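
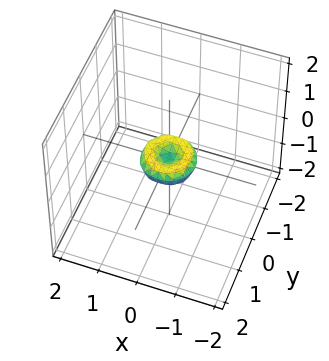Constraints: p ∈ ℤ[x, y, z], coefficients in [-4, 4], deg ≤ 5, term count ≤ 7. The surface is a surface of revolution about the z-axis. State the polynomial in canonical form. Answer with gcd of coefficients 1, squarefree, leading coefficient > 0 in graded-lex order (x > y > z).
1. The degree is 4 — a generic line meets the surface in up to 4 points.
2. Symmetries: the z-axis is an axis of rotation, so x and y enter only as x² + y².
3. Against the integer gridlines: it crosses the z-axis at the gridline z = 0; a circular section at z = 0 has radius between 0 and 1; it meets the y-axis at y = 0 (among the integer gridlines).
4. Putting this together gives p.

2*x^4 + 4*x^2*y^2 + 2*y^4 - x^2 - y^2 + 2*z^2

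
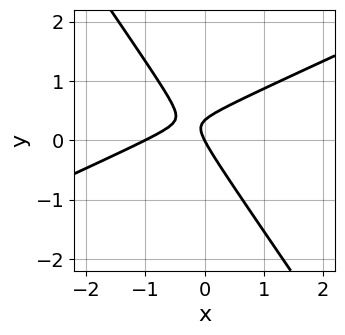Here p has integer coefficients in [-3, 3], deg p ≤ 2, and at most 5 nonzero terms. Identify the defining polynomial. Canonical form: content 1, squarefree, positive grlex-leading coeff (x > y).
2*x^2 - 3*x*y - 3*y^2 + 2*x + y

1. The degree is 2 — no degree-1 curve has this shape.
2. Against the integer gridlines: among the integer gridlines, it crosses the x-axis at x ∈ {-1, 0}; one y-axis crossing is at y = 0.
3. The integer polynomial consistent with all of this is the stated p.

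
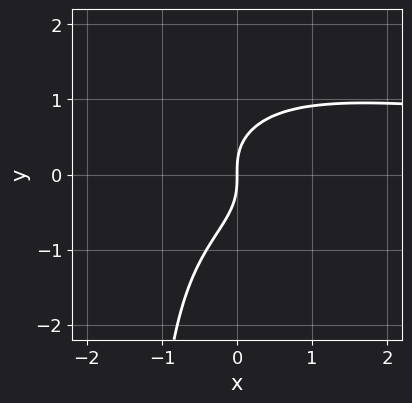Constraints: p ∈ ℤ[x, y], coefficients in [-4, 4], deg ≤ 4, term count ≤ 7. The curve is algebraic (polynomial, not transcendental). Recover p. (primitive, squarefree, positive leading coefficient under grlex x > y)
First, degree: a generic line meets the curve in up to 4 points, so deg p = 4.
Then, checking where it meets the axes: it meets the x-axis at x = 0 (among the integer gridlines); it meets the y-axis at y = 0 (among the integer gridlines).
Finally, solving for integer coefficients yields p as stated.

x^2*y^2 + 2*x*y^3 - 2*x*y^2 + 3*y^3 - 3*x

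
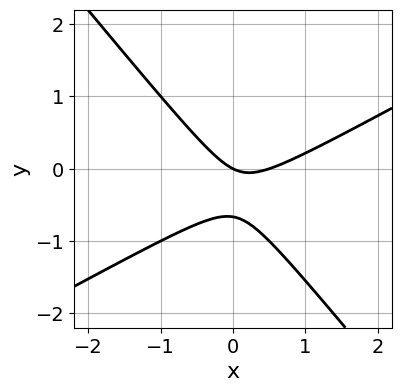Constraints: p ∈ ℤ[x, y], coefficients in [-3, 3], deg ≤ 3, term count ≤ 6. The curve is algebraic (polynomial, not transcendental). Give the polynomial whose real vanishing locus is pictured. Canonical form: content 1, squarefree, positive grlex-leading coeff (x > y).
Degree: the shape is more complex than any degree-1 curve, so deg p = 2.
From the visible intercepts: it crosses the x-axis at the gridline x = 0; it crosses the y-axis at the gridline y = 0.
Matching integer coefficients to the picture gives p.

2*x^2 - 2*x*y - 3*y^2 - x - 2*y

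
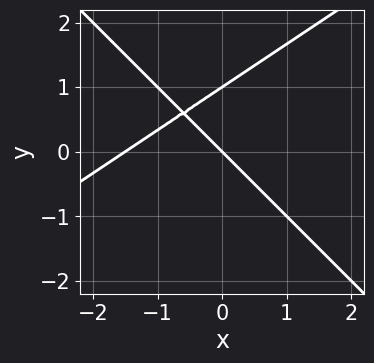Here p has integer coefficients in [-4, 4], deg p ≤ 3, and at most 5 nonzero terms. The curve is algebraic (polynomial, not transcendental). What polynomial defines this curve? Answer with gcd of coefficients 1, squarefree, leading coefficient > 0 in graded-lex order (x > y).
First, deg p = 2.
Then, reading off the gridlines: it meets the x-axis at x = 0 (among the integer gridlines); among the integer gridlines, it crosses the y-axis at y ∈ {0, 1}.
Finally, these observations pin down the coefficients.

2*x^2 - x*y - 3*y^2 + 3*x + 3*y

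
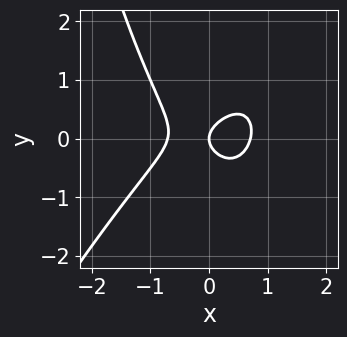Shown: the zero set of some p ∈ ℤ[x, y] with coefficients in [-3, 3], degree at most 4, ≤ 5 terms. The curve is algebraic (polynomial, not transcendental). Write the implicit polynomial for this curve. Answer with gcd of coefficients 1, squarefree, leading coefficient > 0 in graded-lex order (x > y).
2*x^3 - x^2*y + 2*y^2 - x

(a) The degree is 3 — a generic line meets the curve in up to 3 points.
(b) Observable constraints: it meets the y-axis at y = 0 (among the integer gridlines); it crosses the x-axis at the gridline x = 0.
(c) Putting this together gives p.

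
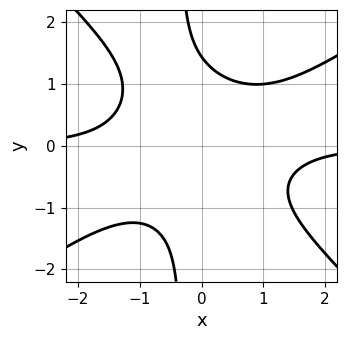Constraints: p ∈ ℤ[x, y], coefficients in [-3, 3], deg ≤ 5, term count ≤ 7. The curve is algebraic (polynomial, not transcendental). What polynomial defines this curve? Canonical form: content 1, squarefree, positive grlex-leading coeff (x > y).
2*x^3*y - x^2*y^2 - 3*x*y^3 - y^3 + 3

(a) deg p = 4. A generic line meets the curve in up to 4 points.
(b) Reading off the gridlines: it misses every integer gridline on the x-axis.
(c) These observations pin down the coefficients.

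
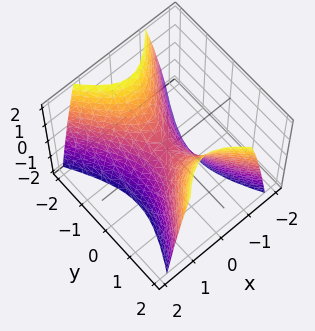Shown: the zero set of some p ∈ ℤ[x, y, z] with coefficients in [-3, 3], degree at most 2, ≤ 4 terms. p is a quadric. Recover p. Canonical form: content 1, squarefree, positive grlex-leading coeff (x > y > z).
2*x^2 - y^2 + z

1. The degree is 2 — a saddle surface; a quadric.
2. Symmetries: the y ↦ −y reflection is a symmetry, so y appears only in even powers; the x ↦ −x reflection is a symmetry, so x appears only in even powers.
3. Checking where it meets the axes: one y-axis crossing is at y = 0; one z-axis crossing is at z = 0.
4. Assembling these constraints gives the stated polynomial.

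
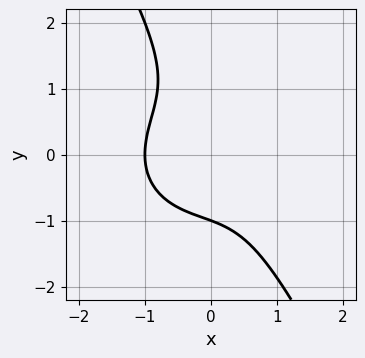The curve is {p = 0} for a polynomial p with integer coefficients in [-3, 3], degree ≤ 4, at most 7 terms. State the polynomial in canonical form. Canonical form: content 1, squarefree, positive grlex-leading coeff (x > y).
3*x^3 + 3*x*y^2 + 2*y^3 - y^2 + 3

deg p = 3.
Reading off the gridlines: one x-axis crossing is at x = -1; it meets the y-axis at y = -1 (among the integer gridlines).
The integer polynomial consistent with all of this is the stated p.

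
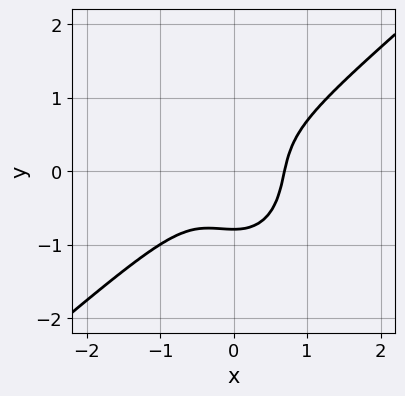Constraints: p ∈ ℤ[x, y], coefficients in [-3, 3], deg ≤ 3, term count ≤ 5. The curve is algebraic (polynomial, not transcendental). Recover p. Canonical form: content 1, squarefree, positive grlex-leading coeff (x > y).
3*x^3 - 2*x^2*y - 2*y^3 - 1

First, deg p = 3.
Finally, putting this together gives p.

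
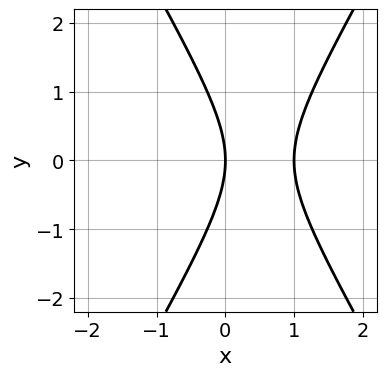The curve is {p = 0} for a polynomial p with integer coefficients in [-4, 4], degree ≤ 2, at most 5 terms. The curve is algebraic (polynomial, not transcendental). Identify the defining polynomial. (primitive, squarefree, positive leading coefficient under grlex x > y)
3*x^2 - y^2 - 3*x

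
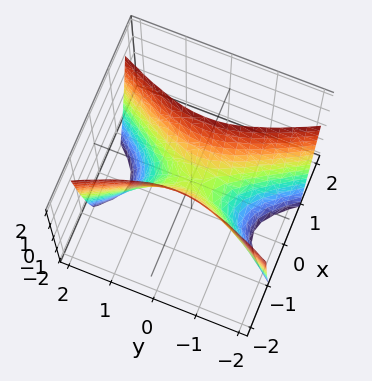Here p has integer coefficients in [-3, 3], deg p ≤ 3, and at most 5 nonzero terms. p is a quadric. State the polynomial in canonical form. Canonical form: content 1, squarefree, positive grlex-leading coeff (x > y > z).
The degree is 2 — a saddle surface; a quadric.
Symmetries: the y ↦ −y reflection is a symmetry, so y appears only in even powers; it's symmetric under x → −x, forcing even powers of x.
From the visible intercepts: one y-axis crossing is at y = 0; it crosses the x-axis at the gridline x = 0.
The integer polynomial consistent with all of this is the stated p.

3*x^2 - y^2 - z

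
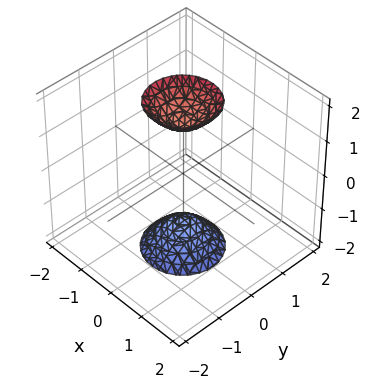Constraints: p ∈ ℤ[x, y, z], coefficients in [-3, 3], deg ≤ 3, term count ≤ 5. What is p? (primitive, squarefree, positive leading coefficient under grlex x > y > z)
3*x^2 + 3*y^2 - z^2 + 2

First, I count 2 distinct pieces. Treating them together as one polynomial.
Then, deg p = 2. Two sheets facing apart; a quadric.
Next, by symmetry, the surface is invariant under rotation about z: p = q(x² + y², z); the z ↦ −z reflection is a symmetry, so z appears only in even powers.
Then, against the integer gridlines: a circular section at z = -2 has radius between 0 and 1; the surface avoids every integer x-axis point in the box; no y-intercept at any integer in the box.
Finally, assembling these constraints gives the stated polynomial.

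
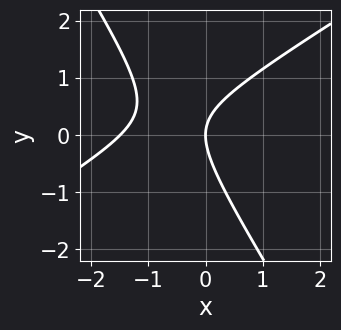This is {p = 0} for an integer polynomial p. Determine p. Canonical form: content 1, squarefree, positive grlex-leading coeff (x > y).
2*x^2 - 2*x*y - 2*y^2 + 3*x

First, degree: the shape is more complex than any degree-1 curve, so deg p = 2.
Next, checking where it meets the axes: it crosses the y-axis at the gridline y = 0; one x-axis crossing is at x = 0.
Finally, solving for integer coefficients yields p as stated.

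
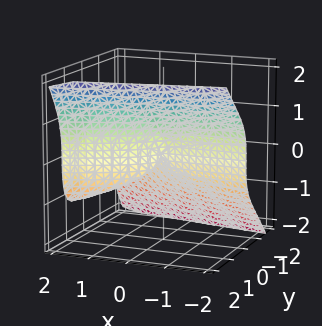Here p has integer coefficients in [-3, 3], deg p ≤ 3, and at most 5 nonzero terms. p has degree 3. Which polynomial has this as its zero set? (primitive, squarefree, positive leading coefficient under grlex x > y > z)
First, degree: the shape is more complex than any degree-2 surface, so deg p = 3.
Then, from the visible intercepts: every point of the x-axis in the box is on the surface; it meets the z-axis at z = 0 (among the integer gridlines); one y-axis crossing is at y = 0.
Finally, the integer polynomial consistent with all of this is the stated p.

3*y^3 - 2*z^3 - 3*x*y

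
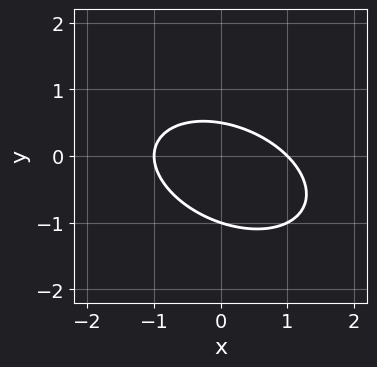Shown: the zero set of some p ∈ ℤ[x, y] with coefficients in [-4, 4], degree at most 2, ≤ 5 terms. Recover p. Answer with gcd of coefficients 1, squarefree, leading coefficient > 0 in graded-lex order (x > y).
First, the degree is 2 — a generic line meets the curve in up to 2 points.
Then, checking where it meets the axes: the x-axis gridline crossings are at x ∈ {-1, 1}; one y-axis crossing is at y = -1.
Finally, assembling these constraints gives the stated polynomial.

x^2 + x*y + 2*y^2 + y - 1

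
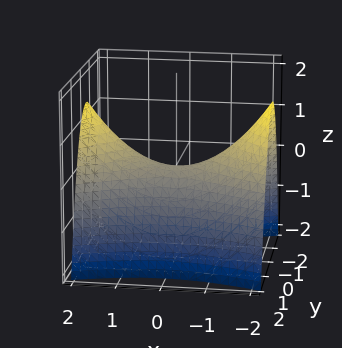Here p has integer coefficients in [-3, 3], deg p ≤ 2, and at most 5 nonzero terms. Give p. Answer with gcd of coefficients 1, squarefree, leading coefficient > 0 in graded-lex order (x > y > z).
deg p = 2.
Symmetries: mirror symmetry y ↦ −y ⇒ only even powers of y; mirror symmetry x ↦ −x ⇒ only even powers of x.
Checking where it meets the axes: it meets the x-axis at x = 0 (among the integer gridlines); one z-axis crossing is at z = 0; it crosses the y-axis at the gridline y = 0.
Together with the visible shape, these determine p as stated.

x^2 - 3*y^2 - 3*z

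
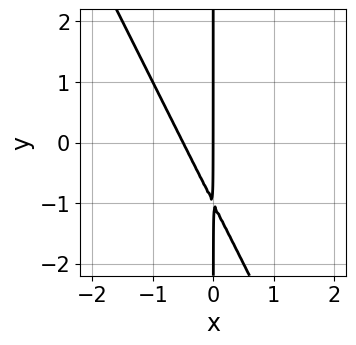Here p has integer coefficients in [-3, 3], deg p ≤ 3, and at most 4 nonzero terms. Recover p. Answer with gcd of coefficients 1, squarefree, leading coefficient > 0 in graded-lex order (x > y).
First, degree: a generic line meets the curve in up to 2 points, so deg p = 2.
Then, from the visible intercepts: one x-axis crossing is at x = 0; every point of the y-axis in the box is on the curve.
Finally, matching integer coefficients to the picture gives p.

2*x^2 + x*y + x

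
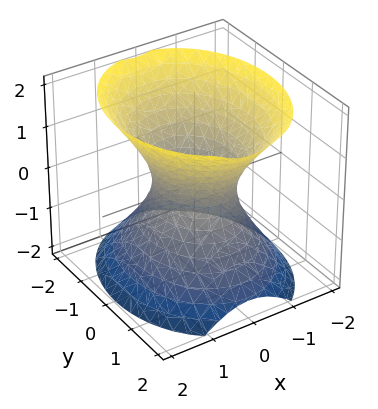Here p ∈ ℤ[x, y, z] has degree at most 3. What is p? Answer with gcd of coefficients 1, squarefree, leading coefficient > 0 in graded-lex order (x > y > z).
3*x^2 + 2*y^2 - 2*z^2 - 2

First, degree: one connected sheet with a waist; a quadric, so deg p = 2.
Then, symmetries: mirror symmetry z ↦ −z ⇒ only even powers of z; the y ↦ −y reflection is a symmetry, so y appears only in even powers; mirror symmetry x ↦ −x ⇒ only even powers of x.
Next, checking where it meets the axes: no z-intercept at any integer in the box; among the integer gridlines, it crosses the y-axis at y ∈ {-1, 1}.
Finally, putting this together gives p.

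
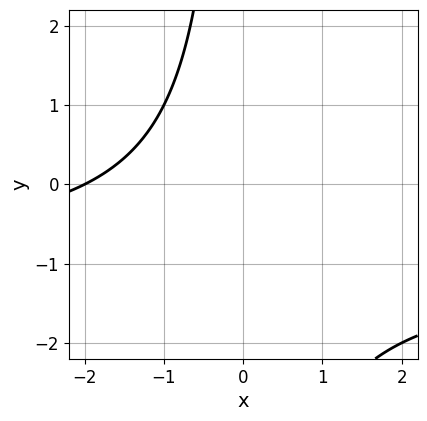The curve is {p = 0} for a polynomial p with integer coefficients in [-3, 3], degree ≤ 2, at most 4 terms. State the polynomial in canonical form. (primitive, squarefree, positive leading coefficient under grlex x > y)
x*y + x + 2

1. The degree is 2 — a generic line meets the curve in up to 2 points.
2. From the visible intercepts: it meets the x-axis at x = -2 (among the integer gridlines); the curve avoids every integer y-axis point in the box.
3. These observations pin down the coefficients.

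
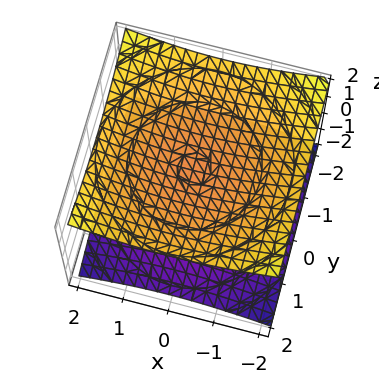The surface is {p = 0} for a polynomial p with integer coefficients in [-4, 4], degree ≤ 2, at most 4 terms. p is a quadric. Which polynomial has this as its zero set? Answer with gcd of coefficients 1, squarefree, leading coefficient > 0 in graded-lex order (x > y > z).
First, I count 2 distinct pieces. They look like related sheets of one shape, so recover p as a whole.
Then, deg p = 2. Two sheets facing apart; a quadric.
Then, symmetries: the z-axis is an axis of rotation, so x and y enter only as x² + y²; mirror symmetry z ↦ −z ⇒ only even powers of z.
Then, from the axis intercepts and sections: no x-intercept at any integer in the box; the surface avoids every integer y-axis point in the box; among the integer gridlines, it crosses the z-axis at z ∈ {-1, 1}.
Finally, the integer polynomial consistent with all of this is the stated p.

x^2 + y^2 - 3*z^2 + 3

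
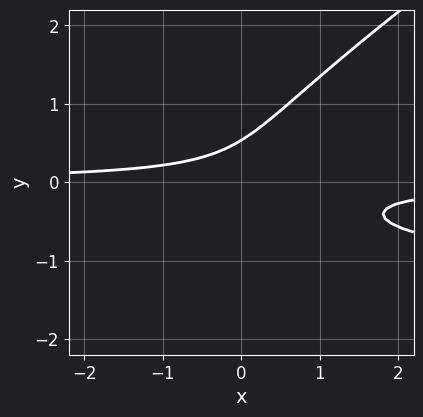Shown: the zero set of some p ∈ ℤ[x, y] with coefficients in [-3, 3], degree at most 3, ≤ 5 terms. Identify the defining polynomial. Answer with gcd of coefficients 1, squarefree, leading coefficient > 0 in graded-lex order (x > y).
2*x*y^2 - 3*y^3 + 3*x*y - y + 1

First, degree: the shape is more complex than any degree-2 curve, so deg p = 3.
Then, observable constraints: the curve avoids every integer x-axis point in the box.
Finally, together with the visible shape, these determine p as stated.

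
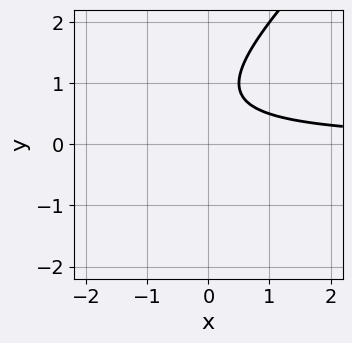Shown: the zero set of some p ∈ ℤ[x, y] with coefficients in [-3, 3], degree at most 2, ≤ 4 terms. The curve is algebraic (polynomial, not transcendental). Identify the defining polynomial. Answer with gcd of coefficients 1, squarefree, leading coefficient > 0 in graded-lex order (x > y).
2*x*y - 2*y^2 + 3*y - 2

The degree is 2 — the shape is more complex than any degree-1 curve.
Checking where it meets the axes: it misses every integer gridline on the y-axis; the curve avoids every integer x-axis point in the box.
These observations pin down the coefficients.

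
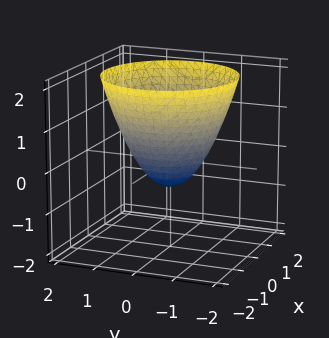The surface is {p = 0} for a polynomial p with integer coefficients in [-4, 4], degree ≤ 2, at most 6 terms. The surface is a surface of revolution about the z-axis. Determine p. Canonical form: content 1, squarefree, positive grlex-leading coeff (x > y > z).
First, the degree is 2 — a generic line meets the surface in up to 2 points.
Next, by symmetry, the surface is invariant under rotation about z: p = q(x² + y², z).
Then, reading off the gridlines: a circular section at z = 2 has radius between 1 and 2.
Finally, putting this together gives p.

3*x^2 + 3*y^2 - 3*z - 2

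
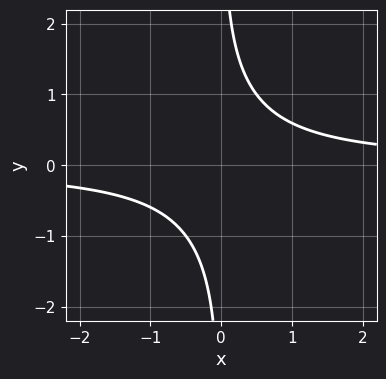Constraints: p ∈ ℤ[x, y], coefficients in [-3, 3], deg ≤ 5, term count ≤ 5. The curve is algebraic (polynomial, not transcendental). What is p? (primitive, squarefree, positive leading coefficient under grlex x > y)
x*y^3 + 3*x*y - 2

(a) Degree: a generic line meets the curve in up to 4 points, so deg p = 4.
(b) Checking where it meets the axes: it misses every integer gridline on the y-axis; it misses every integer gridline on the x-axis.
(c) These observations pin down the coefficients.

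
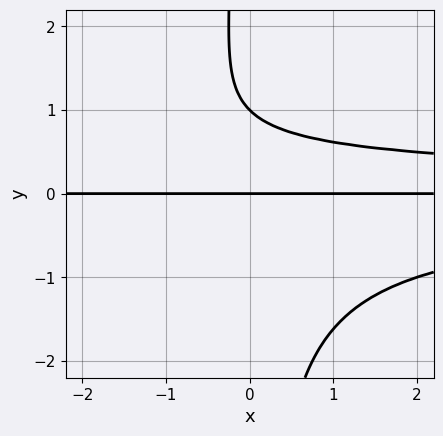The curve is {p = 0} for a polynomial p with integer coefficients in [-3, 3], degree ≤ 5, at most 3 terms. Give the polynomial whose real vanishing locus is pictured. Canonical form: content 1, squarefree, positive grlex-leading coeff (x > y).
x*y^3 + y^2 - y

First, the degree is 4 — a generic line meets the curve in up to 4 points.
Then, reading off the gridlines: the y-axis gridline crossings are at y ∈ {0, 1}; the visible x-axis segment lies entirely on the curve.
Finally, together with the visible shape, these determine p as stated.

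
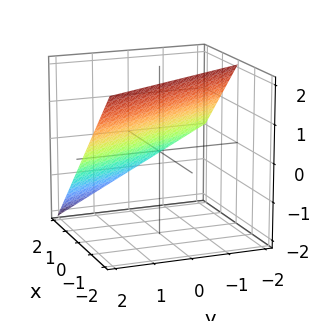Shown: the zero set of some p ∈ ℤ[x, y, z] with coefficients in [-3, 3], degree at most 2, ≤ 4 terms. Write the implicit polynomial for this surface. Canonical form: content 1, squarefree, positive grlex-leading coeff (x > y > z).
1. deg p = 1. The surface is flat (a plane).
2. Observable constraints: one x-axis crossing is at x = 1; one y-axis crossing is at y = 2; it crosses the z-axis at the gridline z = 1.
3. Solving for integer coefficients yields p as stated.

2*x + y + 2*z - 2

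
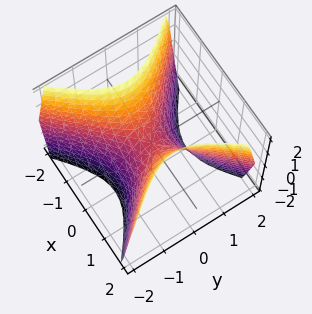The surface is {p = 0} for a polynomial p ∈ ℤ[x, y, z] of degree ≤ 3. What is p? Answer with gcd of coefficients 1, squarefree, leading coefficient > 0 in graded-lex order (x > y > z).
First, deg p = 2. A hyperbolic paraboloid; a quadric.
Then, symmetries: mirror symmetry x ↦ −x ⇒ only even powers of x; it's symmetric under y → −y, forcing even powers of y.
Next, from the visible intercepts: one x-axis crossing is at x = 0; one y-axis crossing is at y = 0; one z-axis crossing is at z = 0.
Finally, these observations pin down the coefficients.

3*x^2 - 3*y^2 - 2*z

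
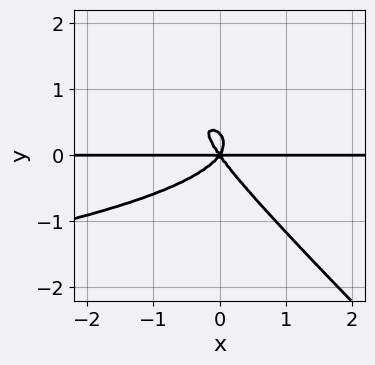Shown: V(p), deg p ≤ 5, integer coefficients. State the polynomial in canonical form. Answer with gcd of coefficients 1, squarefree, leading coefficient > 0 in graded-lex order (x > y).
(a) deg p = 4. No degree-3 curve has this shape.
(b) Against the integer gridlines: it meets the y-axis at y = 0 (among the integer gridlines); the visible x-axis segment lies entirely on the curve.
(c) Putting this together gives p.

3*x*y^3 + 3*y^4 + 2*x^2*y - y^3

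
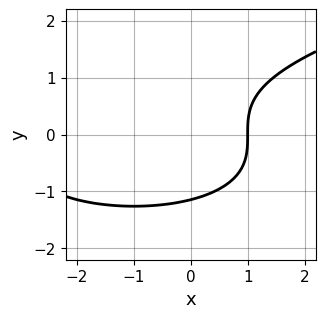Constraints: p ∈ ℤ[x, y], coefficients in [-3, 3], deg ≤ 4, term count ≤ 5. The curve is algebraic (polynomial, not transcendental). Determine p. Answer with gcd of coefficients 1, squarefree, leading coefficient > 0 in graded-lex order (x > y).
2*y^3 - x^2 - 2*x + 3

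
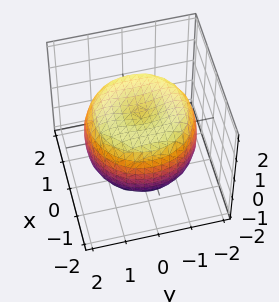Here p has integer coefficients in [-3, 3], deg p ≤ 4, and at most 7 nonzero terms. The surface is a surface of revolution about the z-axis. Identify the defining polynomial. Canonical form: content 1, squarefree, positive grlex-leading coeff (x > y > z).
x^4 + 2*x^2*y^2 + y^4 - 2*x^2 - 2*y^2 + 2*z^2 - 2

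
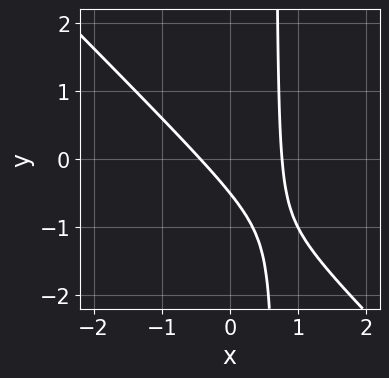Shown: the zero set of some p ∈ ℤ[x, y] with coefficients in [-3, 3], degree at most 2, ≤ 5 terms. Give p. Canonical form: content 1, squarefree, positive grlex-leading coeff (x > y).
3*x^2 + 3*x*y - x - 2*y - 1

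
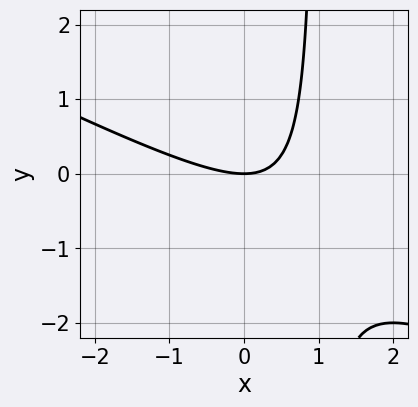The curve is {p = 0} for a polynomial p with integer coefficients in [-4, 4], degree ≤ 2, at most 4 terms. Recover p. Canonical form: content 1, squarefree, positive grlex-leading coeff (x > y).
x^2 + 2*x*y - 2*y

First, degree: the shape is more complex than any degree-1 curve, so deg p = 2.
Then, observable constraints: it meets the x-axis at x = 0 (among the integer gridlines); one y-axis crossing is at y = 0.
Finally, solving for integer coefficients yields p as stated.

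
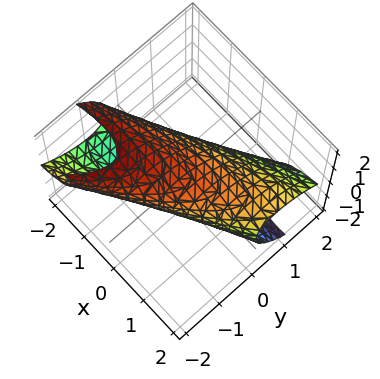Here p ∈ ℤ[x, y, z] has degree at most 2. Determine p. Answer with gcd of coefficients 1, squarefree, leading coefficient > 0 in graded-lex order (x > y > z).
deg p = 2.
Checking where it meets the axes: among the integer gridlines, it crosses the y-axis at y ∈ {-1, 1}.
Together with the visible shape, these determine p as stated.

x^2 - 3*x*y + 3*y^2 + 3*y*z + 2*z^2 - 3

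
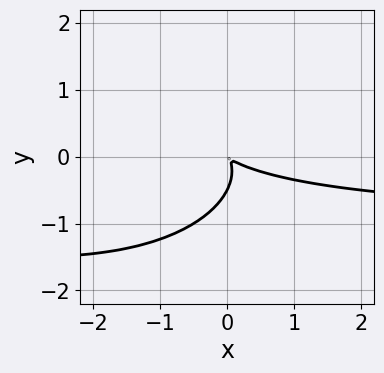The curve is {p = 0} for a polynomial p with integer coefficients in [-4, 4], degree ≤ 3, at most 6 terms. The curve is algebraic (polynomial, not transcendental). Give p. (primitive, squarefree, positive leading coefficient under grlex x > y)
deg p = 3. A generic line meets the curve in up to 3 points.
Solving for integer coefficients yields p as stated.

x^2*y + 2*y^3 + x^2 + 2*x*y + y^2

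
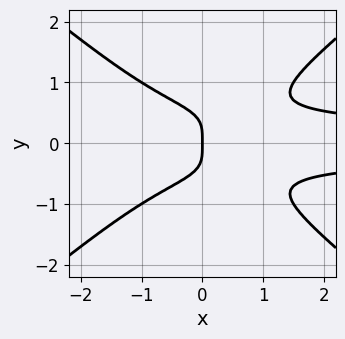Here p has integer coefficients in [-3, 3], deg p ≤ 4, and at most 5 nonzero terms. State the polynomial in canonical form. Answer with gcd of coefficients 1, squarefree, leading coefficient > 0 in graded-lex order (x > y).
2*x^2*y^2 - 3*y^4 - x

The degree is 4 — the shape is more complex than any degree-3 curve.
Symmetries: mirror symmetry y ↦ −y ⇒ only even powers of y.
From the visible intercepts: it meets the y-axis at y = 0 (among the integer gridlines); one x-axis crossing is at x = 0.
Together with the visible shape, these determine p as stated.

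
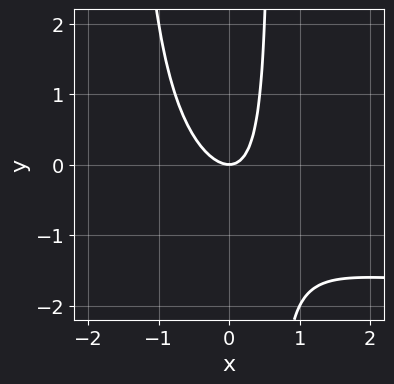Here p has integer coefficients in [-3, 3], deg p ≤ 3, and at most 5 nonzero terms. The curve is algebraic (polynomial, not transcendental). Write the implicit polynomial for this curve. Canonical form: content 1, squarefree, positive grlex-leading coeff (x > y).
x^2*y + 2*x^2 + x*y - y

First, degree: no degree-2 curve has this shape, so deg p = 3.
Then, from the visible intercepts: it crosses the y-axis at the gridline y = 0; it meets the x-axis at x = 0 (among the integer gridlines).
Finally, solving for integer coefficients yields p as stated.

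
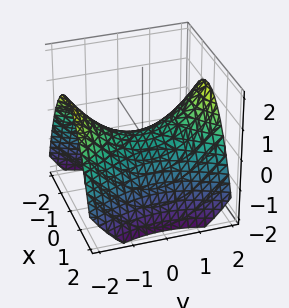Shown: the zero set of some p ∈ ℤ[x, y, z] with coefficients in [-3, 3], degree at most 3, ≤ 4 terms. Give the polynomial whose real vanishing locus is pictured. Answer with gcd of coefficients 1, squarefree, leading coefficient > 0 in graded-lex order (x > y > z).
2*x^2 - y^2 + 3*z

1. deg p = 2. A hyperbolic paraboloid; a quadric.
2. Symmetries: mirror symmetry y ↦ −y ⇒ only even powers of y; mirror symmetry x ↦ −x ⇒ only even powers of x.
3. Observable constraints: it crosses the y-axis at the gridline y = 0; it meets the z-axis at z = 0 (among the integer gridlines).
4. Putting this together gives p.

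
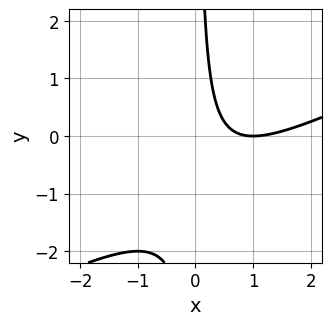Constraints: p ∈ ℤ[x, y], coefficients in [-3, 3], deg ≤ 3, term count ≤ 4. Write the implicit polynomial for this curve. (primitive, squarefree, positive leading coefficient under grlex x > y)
1. Degree: a generic line meets the curve in up to 2 points, so deg p = 2.
2. Observable constraints: one x-axis crossing is at x = 1; it misses every integer gridline on the y-axis.
3. Solving for integer coefficients yields p as stated.

x^2 - 2*x*y - 2*x + 1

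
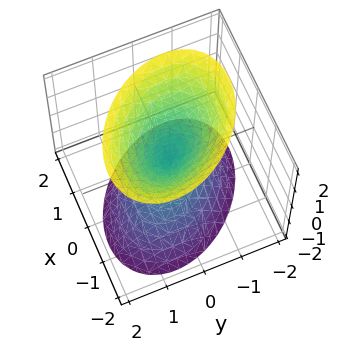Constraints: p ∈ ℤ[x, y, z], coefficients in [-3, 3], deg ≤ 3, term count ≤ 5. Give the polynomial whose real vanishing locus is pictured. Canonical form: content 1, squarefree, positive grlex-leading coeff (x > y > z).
3*x^2 + 2*x*y + 3*y^2 - 2*z^2

First, there are 2 components.
Then, degree: no degree-1 surface has this shape, so deg p = 2.
Then, reading off the gridlines: it crosses the y-axis at the gridline y = 0; one x-axis crossing is at x = 0.
Finally, matching integer coefficients to the picture gives p.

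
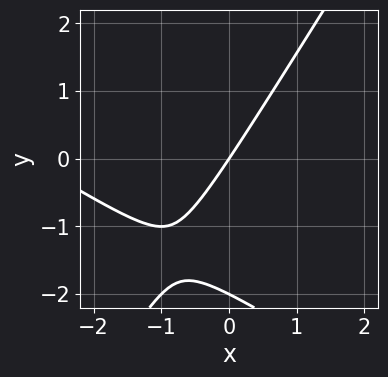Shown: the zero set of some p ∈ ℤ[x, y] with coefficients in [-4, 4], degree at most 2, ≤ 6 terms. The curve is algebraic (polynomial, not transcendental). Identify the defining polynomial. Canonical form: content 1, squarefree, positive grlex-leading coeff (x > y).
x^2 + x*y - y^2 + 3*x - 2*y

1. Degree: no degree-1 curve has this shape, so deg p = 2.
2. From the axis intercepts and sections: it crosses the x-axis at the gridline x = 0; the y-axis gridline crossings are at y ∈ {-2, 0}.
3. Fitting integer coefficients to these (and the overall shape) gives p.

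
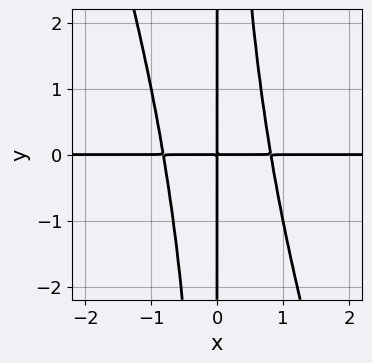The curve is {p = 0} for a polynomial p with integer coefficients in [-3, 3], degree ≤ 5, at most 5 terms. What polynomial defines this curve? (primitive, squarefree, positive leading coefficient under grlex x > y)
(a) Degree: no degree-3 curve has this shape, so deg p = 4.
(b) Reading off the gridlines: every point of the y-axis in the box is on the curve; every point of the x-axis in the box is on the curve.
(c) Together with the visible shape, these determine p as stated.

3*x^3*y + x^2*y^2 - 2*x*y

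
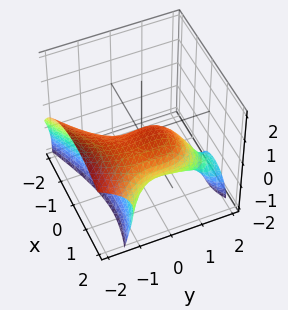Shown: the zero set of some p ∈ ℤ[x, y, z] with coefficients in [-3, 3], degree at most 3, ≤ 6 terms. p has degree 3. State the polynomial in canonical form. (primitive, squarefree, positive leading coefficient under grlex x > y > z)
y^3 + 2*y^2*z + 2*x^2 + 2*z^2 - 3*x

1. The degree is 3 — no degree-2 surface has this shape.
2. Checking where it meets the axes: it crosses the y-axis at the gridline y = 0; one z-axis crossing is at z = 0; one x-axis crossing is at x = 0.
3. The integer polynomial consistent with all of this is the stated p.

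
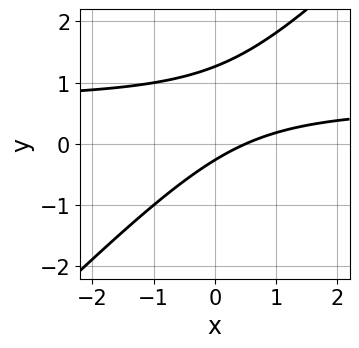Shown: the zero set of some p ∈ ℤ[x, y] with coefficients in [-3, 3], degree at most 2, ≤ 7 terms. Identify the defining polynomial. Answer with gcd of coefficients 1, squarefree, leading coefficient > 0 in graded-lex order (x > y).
1. The degree is 2 — the shape is more complex than any degree-1 curve.
2. Putting this together gives p.

3*x*y - 3*y^2 - 2*x + 3*y + 1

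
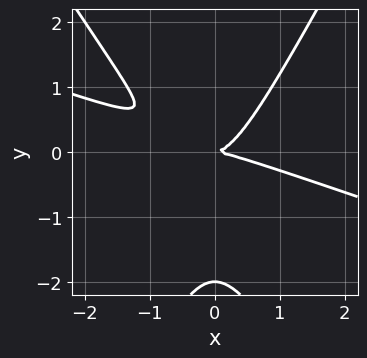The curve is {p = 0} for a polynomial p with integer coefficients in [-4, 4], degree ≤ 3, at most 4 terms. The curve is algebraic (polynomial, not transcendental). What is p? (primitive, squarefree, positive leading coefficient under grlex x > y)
x^3 + 3*x^2*y - y^3 - 2*y^2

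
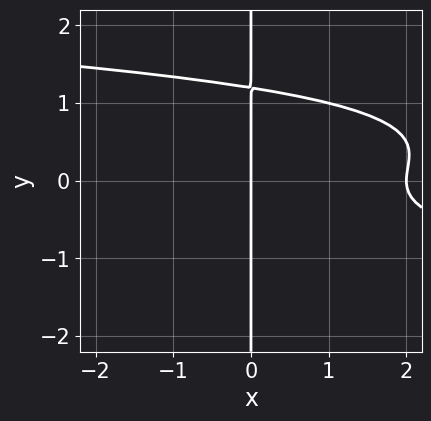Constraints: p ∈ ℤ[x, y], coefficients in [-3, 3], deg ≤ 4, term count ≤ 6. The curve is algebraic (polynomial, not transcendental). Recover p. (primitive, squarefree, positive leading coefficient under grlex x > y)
2*x*y^3 - x*y^2 + x^2 - 2*x

(a) deg p = 4. The shape is more complex than any degree-3 curve.
(b) Against the integer gridlines: the visible y-axis segment lies entirely on the curve; the x-axis gridline crossings are at x ∈ {0, 2}.
(c) Putting this together gives p.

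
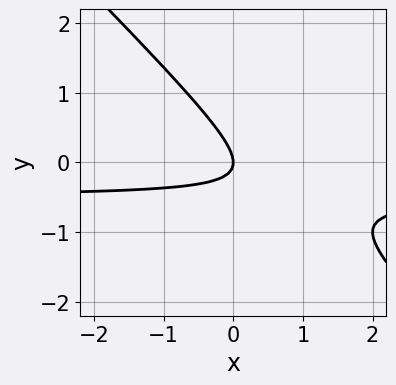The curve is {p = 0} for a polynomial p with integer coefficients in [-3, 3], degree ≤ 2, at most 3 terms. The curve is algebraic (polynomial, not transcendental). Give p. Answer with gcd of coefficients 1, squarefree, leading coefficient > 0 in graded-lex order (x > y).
deg p = 2.
From the visible intercepts: it meets the x-axis at x = 0 (among the integer gridlines); it meets the y-axis at y = 0 (among the integer gridlines).
Solving for integer coefficients yields p as stated.

2*x*y + 2*y^2 + x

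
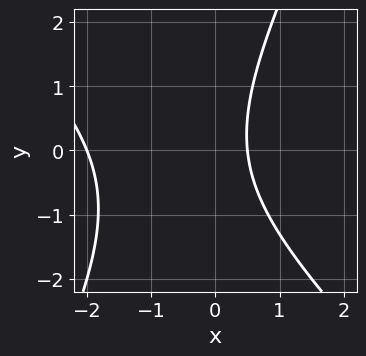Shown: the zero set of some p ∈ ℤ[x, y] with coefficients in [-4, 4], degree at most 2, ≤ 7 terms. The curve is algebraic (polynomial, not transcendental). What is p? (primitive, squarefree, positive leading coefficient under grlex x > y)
Degree: no degree-1 curve has this shape, so deg p = 2.
Observable constraints: no y-intercept at any integer in the box; it meets the x-axis at x = -2 (among the integer gridlines).
Fitting integer coefficients to these (and the overall shape) gives p.

2*x^2 + x*y - y^2 + 3*x - 2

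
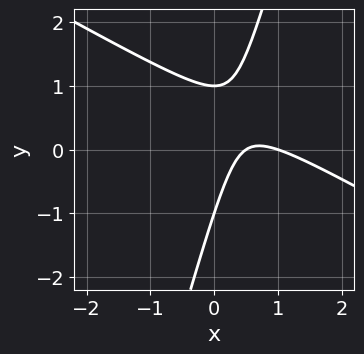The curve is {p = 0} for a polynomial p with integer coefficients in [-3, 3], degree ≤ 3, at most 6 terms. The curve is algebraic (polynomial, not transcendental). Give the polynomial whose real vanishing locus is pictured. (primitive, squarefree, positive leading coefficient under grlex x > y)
2*x^2 + 3*x*y - y^2 - 3*x + 1

1. Degree: a generic line meets the curve in up to 2 points, so deg p = 2.
2. Observable constraints: among the integer gridlines, it crosses the y-axis at y ∈ {-1, 1}; one x-axis crossing is at x = 1.
3. Matching integer coefficients to the picture gives p.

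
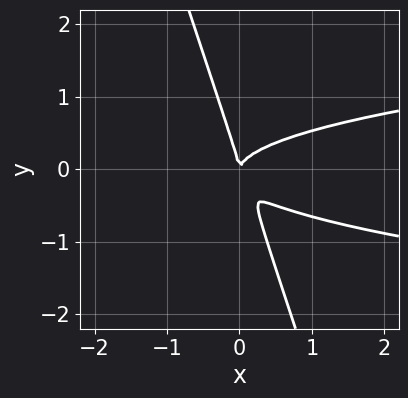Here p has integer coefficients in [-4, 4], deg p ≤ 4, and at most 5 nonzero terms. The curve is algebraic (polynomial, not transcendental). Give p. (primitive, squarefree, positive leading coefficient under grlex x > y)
3*x*y^2 + y^3 - x^2

(a) The degree is 3 — the shape is more complex than any degree-2 curve.
(b) From the visible intercepts: one x-axis crossing is at x = 0; it crosses the y-axis at the gridline y = 0.
(c) Assembling these constraints gives the stated polynomial.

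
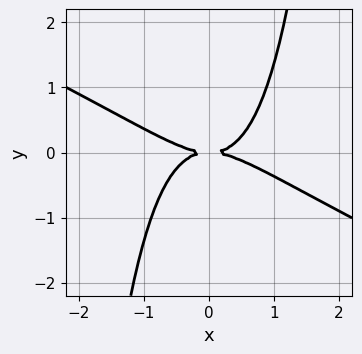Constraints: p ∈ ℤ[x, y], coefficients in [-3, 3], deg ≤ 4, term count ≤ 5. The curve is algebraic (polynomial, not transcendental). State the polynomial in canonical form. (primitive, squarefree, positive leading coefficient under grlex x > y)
x^4 + 2*x^3*y - 2*y^2

(a) deg p = 4.
(b) Observable constraints: it crosses the y-axis at the gridline y = 0; one x-axis crossing is at x = 0.
(c) Putting this together gives p.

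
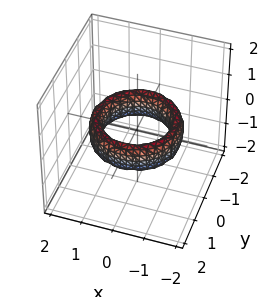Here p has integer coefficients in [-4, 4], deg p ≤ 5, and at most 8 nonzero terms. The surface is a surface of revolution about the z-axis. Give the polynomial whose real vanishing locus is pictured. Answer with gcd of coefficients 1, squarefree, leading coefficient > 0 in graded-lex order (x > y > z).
1. deg p = 4. A generic line meets the surface in up to 4 points.
2. Symmetries: the z-axis is an axis of rotation, so x and y enter only as x² + y².
3. From the visible intercepts: a circular section at z = 0 has radius exactly 1; the y-axis gridline crossings are at y ∈ {-1, 1}.
4. Putting this together gives p. Check: (1, 0, 0) on the x-axis lies on the surface, and p(1, 0, 0) = 0. ✓

x^4 + 2*x^2*y^2 + y^4 - 3*x^2 - 3*y^2 + z^2 + 2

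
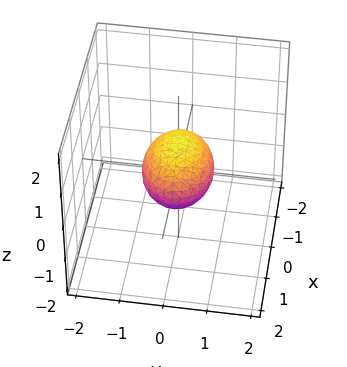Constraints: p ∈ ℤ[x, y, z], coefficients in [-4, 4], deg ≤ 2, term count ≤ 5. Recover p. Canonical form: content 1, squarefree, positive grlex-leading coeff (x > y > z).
First, deg p = 2.
Then, symmetries: mirror symmetry y ↦ −y ⇒ only even powers of y; mirror symmetry z ↦ −z ⇒ only even powers of z; mirror symmetry x ↦ −x ⇒ only even powers of x.
Next, observable constraints: among the integer gridlines, it crosses the x-axis at x ∈ {-1, 1}.
Finally, together with the visible shape, these determine p as stated.

2*x^2 + 3*y^2 + 3*z^2 - 2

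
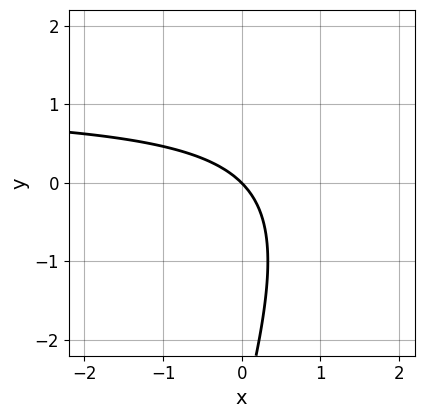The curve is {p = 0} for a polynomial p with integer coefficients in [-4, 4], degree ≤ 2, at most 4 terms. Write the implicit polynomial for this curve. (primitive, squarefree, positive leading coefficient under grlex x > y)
deg p = 2. A generic line meets the curve in up to 2 points.
Observable constraints: one x-axis crossing is at x = 0; it crosses the y-axis at the gridline y = 0.
Putting this together gives p.

3*x*y - y^2 - 3*x - 3*y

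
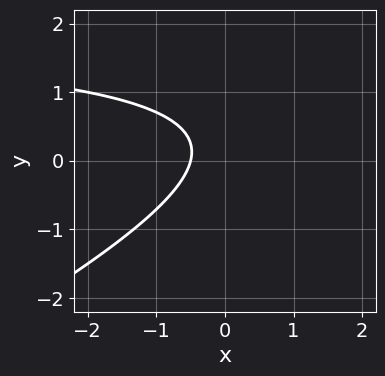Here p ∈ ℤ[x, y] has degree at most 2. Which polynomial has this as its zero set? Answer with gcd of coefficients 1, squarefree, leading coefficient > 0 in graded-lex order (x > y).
x*y - 2*y^2 - 2*x + y - 1

1. The degree is 2 — the shape is more complex than any degree-1 curve.
2. From the visible intercepts: the curve avoids every integer y-axis point in the box.
3. Fitting integer coefficients to these (and the overall shape) gives p.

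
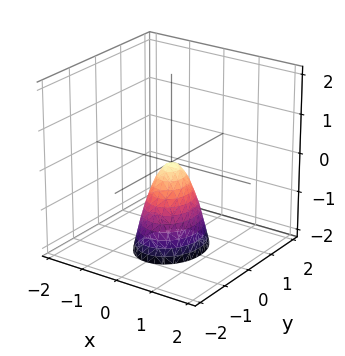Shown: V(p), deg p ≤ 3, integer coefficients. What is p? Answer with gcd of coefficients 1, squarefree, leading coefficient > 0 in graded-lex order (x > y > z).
3*x^2 + 2*y^2 + z

First, deg p = 2.
Then, symmetries: it's symmetric under x → −x, forcing even powers of x; it's symmetric under y → −y, forcing even powers of y.
Then, against the integer gridlines: one x-axis crossing is at x = 0; one y-axis crossing is at y = 0; it crosses the z-axis at the gridline z = 0.
Finally, these observations pin down the coefficients.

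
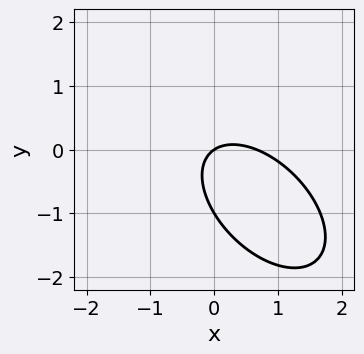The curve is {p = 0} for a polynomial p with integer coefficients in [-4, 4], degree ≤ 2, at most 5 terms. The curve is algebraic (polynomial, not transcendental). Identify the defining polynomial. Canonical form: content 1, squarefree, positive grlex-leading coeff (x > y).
3*x^2 + 3*x*y + 3*y^2 - 2*x + 3*y

1. Degree: a generic line meets the curve in up to 2 points, so deg p = 2.
2. Reading off the gridlines: among the integer gridlines, it crosses the y-axis at y ∈ {-1, 0}; one x-axis crossing is at x = 0.
3. Assembling these constraints gives the stated polynomial.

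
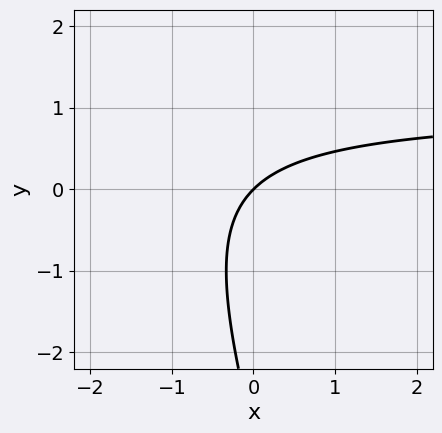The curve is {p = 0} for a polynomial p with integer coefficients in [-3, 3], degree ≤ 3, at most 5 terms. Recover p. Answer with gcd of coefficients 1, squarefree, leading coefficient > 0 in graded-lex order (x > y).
3*x*y + y^2 - 3*x + 3*y

The degree is 2 — no degree-1 curve has this shape.
From the visible intercepts: it meets the y-axis at y = 0 (among the integer gridlines); it crosses the x-axis at the gridline x = 0.
Fitting integer coefficients to these (and the overall shape) gives p.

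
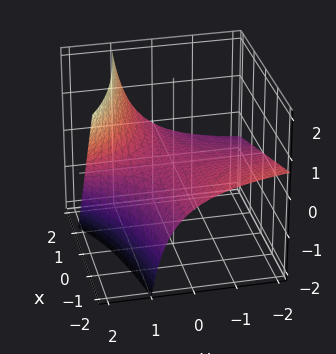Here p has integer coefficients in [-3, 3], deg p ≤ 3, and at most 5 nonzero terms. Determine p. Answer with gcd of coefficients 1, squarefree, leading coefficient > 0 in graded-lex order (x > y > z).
First, deg p = 2.
Then, against the integer gridlines: one z-axis crossing is at z = 0; every point of the x-axis in the box is on the surface.
Finally, these observations pin down the coefficients.

x*y + 2*y*z - 3*z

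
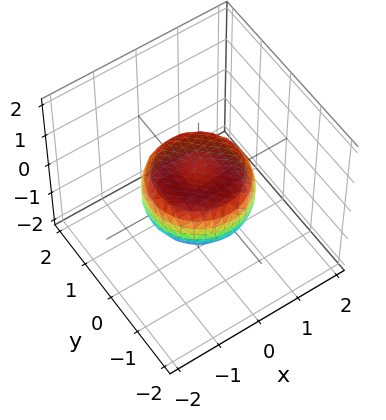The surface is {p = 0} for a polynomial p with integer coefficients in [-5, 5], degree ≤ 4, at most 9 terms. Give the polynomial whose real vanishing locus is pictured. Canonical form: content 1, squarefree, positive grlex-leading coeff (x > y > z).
First, degree: the shape is more complex than any degree-3 surface, so deg p = 4.
Then, by symmetry, the surface is invariant under rotation about z: p = q(x² + y², z).
Next, reading off the gridlines: a circular section at z = 0 has radius between 1 and 2.
Finally, together with the visible shape, these determine p as stated.

2*x^4 + 4*x^2*y^2 + 2*y^4 - 2*x^2 - 2*y^2 + 3*z^2 - 1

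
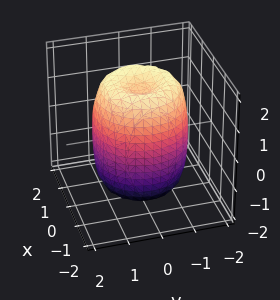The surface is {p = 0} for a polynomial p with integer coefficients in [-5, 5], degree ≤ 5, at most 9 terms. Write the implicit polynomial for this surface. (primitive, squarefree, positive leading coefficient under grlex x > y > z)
2*x^4 + 4*x^2*y^2 + 2*y^4 - 3*x^2 - 3*y^2 + z^2 - 2

First, degree: a generic line meets the surface in up to 4 points, so deg p = 4.
Next, symmetries: the z-axis is an axis of rotation, so x and y enter only as x² + y².
Next, against the integer gridlines: a circular section at z = -1 has radius between 1 and 2.
Finally, matching integer coefficients to the picture gives p.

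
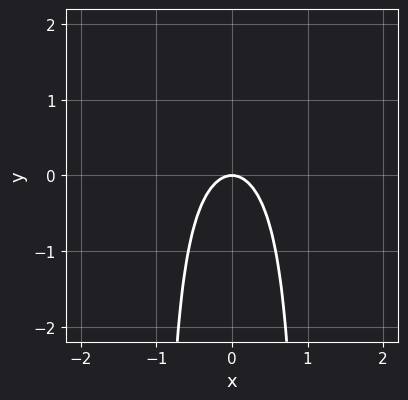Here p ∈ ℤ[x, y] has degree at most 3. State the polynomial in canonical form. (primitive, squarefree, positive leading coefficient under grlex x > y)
1. Degree: the shape is more complex than any degree-2 curve, so deg p = 3.
2. Symmetries: mirror symmetry x ↦ −x ⇒ only even powers of x.
3. Observable constraints: it crosses the x-axis at the gridline x = 0; it crosses the y-axis at the gridline y = 0.
4. Assembling these constraints gives the stated polynomial.

x^2*y - 2*x^2 - y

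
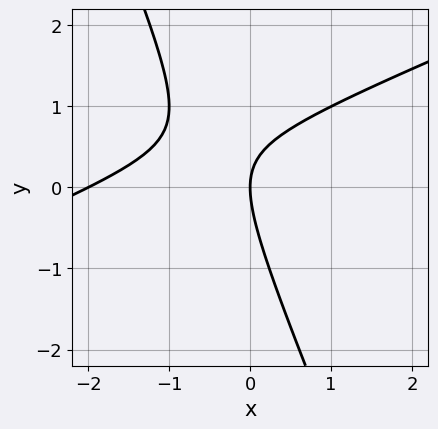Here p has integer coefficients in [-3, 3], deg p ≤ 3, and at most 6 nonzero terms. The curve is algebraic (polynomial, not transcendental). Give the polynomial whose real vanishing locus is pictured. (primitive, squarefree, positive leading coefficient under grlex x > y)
x^2 - 2*x*y - y^2 + 2*x

First, degree: no degree-1 curve has this shape, so deg p = 2.
Next, against the integer gridlines: it crosses the y-axis at the gridline y = 0; among the integer gridlines, it crosses the x-axis at x ∈ {-2, 0}.
Finally, putting this together gives p.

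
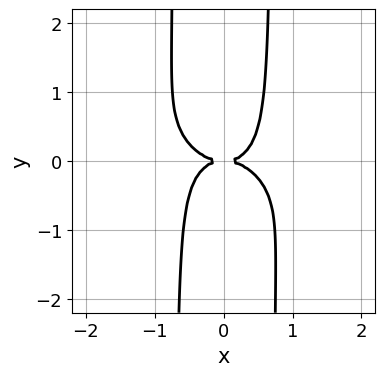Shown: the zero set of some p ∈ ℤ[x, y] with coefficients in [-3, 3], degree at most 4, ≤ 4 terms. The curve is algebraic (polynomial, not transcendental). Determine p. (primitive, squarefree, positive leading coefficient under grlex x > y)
x^4 + x^3*y + 2*x^2*y^2 - y^2

The degree is 4 — no degree-3 curve has this shape.
From the axis intercepts and sections: one x-axis crossing is at x = 0; it meets the y-axis at y = 0 (among the integer gridlines).
Putting this together gives p.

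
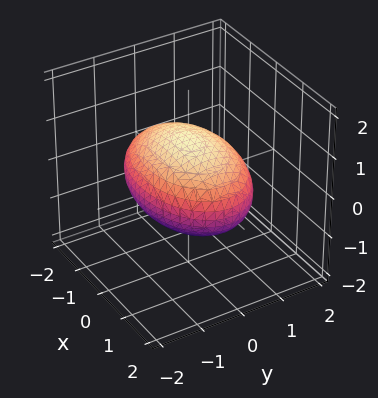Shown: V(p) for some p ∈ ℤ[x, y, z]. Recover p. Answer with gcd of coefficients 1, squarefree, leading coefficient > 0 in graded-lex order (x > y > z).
x^2 + 2*y^2 + 3*z^2 - 3

Degree: a closed, bounded, convex surface; a quadric, so deg p = 2.
Symmetries: mirror symmetry y ↦ −y ⇒ only even powers of y; it's symmetric under x → −x, forcing even powers of x; the z ↦ −z reflection is a symmetry, so z appears only in even powers.
From the visible intercepts: the z-axis gridline crossings are at z ∈ {-1, 1}.
Together with the visible shape, these determine p as stated.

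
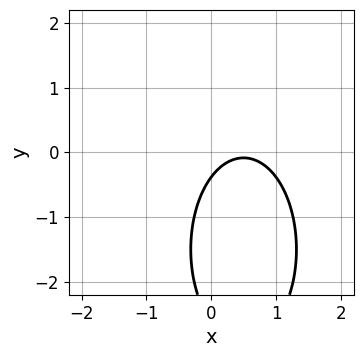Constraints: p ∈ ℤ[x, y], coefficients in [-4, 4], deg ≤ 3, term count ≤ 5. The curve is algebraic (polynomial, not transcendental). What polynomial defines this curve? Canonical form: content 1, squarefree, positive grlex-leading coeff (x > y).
1. Degree: the shape is more complex than any degree-1 curve, so deg p = 2.
2. From the axis intercepts and sections: the curve avoids every integer x-axis point in the box.
3. The integer polynomial consistent with all of this is the stated p.

3*x^2 + y^2 - 3*x + 3*y + 1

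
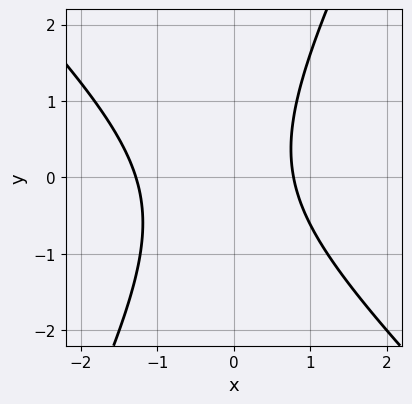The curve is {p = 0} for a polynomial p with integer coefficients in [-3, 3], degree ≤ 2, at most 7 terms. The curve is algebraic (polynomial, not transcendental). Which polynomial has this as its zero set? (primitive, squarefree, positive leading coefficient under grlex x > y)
First, deg p = 2. A generic line meets the curve in up to 2 points.
Then, from the axis intercepts and sections: no y-intercept at any integer in the box.
Finally, assembling these constraints gives the stated polynomial.

2*x^2 + x*y - y^2 + x - 2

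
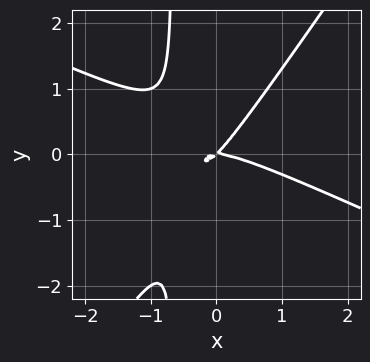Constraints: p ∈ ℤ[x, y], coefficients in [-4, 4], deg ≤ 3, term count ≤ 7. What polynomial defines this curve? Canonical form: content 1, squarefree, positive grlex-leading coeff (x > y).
2*x^3 + 3*x^2*y - 3*x*y^2 + 2*x*y - 2*y^2

The degree is 3 — a generic line meets the curve in up to 3 points.
From the visible intercepts: it meets the x-axis at x = 0 (among the integer gridlines); it crosses the y-axis at the gridline y = 0.
Together with the visible shape, these determine p as stated.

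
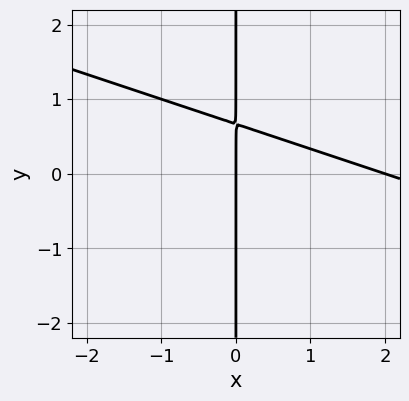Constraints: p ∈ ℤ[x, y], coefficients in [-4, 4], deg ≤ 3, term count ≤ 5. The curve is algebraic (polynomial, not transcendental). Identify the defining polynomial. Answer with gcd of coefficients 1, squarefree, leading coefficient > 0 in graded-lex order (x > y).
(a) deg p = 2.
(b) Checking where it meets the axes: the visible y-axis segment lies entirely on the curve; among the integer gridlines, it crosses the x-axis at x ∈ {0, 2}.
(c) Putting this together gives p.

x^2 + 3*x*y - 2*x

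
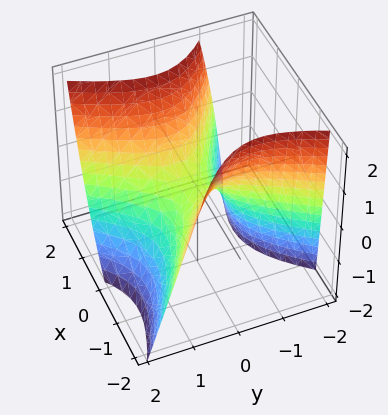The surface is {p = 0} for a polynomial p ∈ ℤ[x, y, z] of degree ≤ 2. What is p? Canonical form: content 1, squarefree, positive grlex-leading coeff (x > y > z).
3*x^2 + 3*x*y - 3*y^2 - y*z - 3*z

1. Degree: no degree-1 surface has this shape, so deg p = 2.
2. Observable constraints: it meets the z-axis at z = 0 (among the integer gridlines); one y-axis crossing is at y = 0; it meets the x-axis at x = 0 (among the integer gridlines).
3. Assembling these constraints gives the stated polynomial.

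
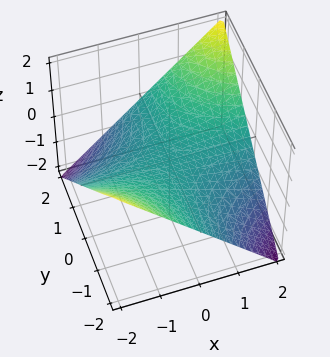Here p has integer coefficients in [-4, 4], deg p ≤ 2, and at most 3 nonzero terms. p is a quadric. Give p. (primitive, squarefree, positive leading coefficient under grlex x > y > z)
1. The degree is 2 — a saddle surface; a quadric.
2. From the visible intercepts: the visible x-axis segment lies entirely on the surface; it meets the z-axis at z = 0 (among the integer gridlines); every point of the y-axis in the box is on the surface.
3. These observations pin down the coefficients.

x*y - 2*z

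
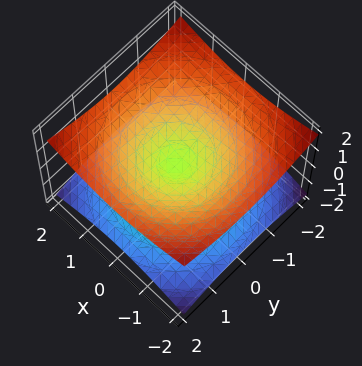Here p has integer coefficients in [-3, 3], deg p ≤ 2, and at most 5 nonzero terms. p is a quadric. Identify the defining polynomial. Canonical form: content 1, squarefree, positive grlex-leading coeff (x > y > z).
x^2 + y^2 - 3*z^2

First, deg p = 2. Two nappes meeting at a single point; a quadric.
Then, by symmetry, the z-axis is an axis of rotation, so x and y enter only as x² + y²; mirror symmetry z ↦ −z ⇒ only even powers of z.
Then, from the axis intercepts and sections: it crosses the z-axis at the gridline z = 0; it crosses the x-axis at the gridline x = 0; a circular section at z = 1 has radius between 1 and 2; it meets the y-axis at y = 0 (among the integer gridlines).
Finally, together with the visible shape, these determine p as stated.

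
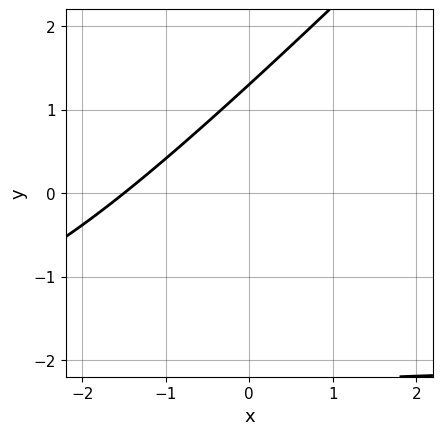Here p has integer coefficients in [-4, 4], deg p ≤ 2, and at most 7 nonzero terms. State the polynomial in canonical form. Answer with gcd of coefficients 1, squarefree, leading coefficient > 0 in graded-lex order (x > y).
deg p = 2. The shape is more complex than any degree-1 curve.
Matching integer coefficients to the picture gives p.

x*y - y^2 + 2*x - y + 3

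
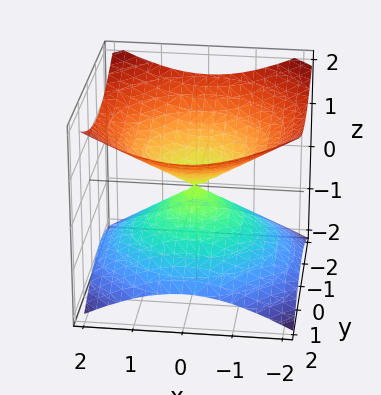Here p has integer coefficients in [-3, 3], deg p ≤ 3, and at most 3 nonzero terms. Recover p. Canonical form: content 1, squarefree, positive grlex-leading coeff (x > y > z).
x^2 + y^2 - 2*z^2

First, deg p = 2. A double cone through the origin; a quadric.
Then, symmetries: mirror symmetry z ↦ −z ⇒ only even powers of z; every cross-section ⟂ z is a circle, so x, y appear only via x² + y².
Then, from the visible intercepts: a circular section at z = 1 has radius between 1 and 2; it crosses the y-axis at the gridline y = 0; it crosses the z-axis at the gridline z = 0; it meets the x-axis at x = 0 (among the integer gridlines).
Finally, putting this together gives p.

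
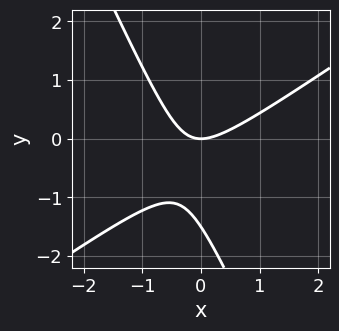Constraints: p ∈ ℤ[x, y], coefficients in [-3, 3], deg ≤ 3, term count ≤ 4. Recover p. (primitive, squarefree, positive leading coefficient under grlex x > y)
(a) Degree: no degree-1 curve has this shape, so deg p = 2.
(b) Observable constraints: it meets the x-axis at x = 0 (among the integer gridlines); it crosses the y-axis at the gridline y = 0.
(c) Putting this together gives p.

3*x^2 - 3*x*y - 2*y^2 - 3*y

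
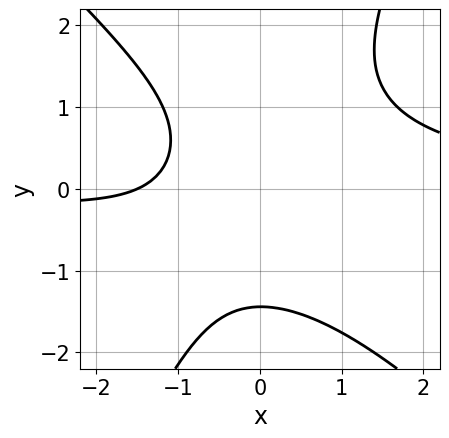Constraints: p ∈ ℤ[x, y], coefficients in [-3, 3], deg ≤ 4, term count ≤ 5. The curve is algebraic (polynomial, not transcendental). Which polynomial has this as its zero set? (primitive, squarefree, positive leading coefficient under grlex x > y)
(a) Degree: the shape is more complex than any degree-2 curve, so deg p = 3.
(b) Putting this together gives p.

2*x^2*y + x*y^2 - y^3 - 2*x - 3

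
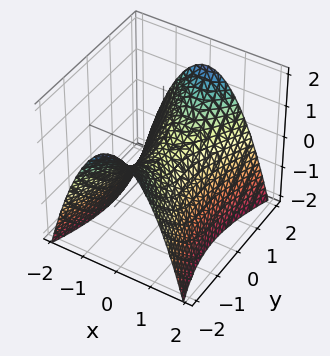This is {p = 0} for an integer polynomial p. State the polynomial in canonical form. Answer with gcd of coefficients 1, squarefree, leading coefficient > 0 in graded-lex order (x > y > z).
3*x^2 - y^2 + 3*z

First, degree: a saddle surface; a quadric, so deg p = 2.
Next, symmetries: it's symmetric under y → −y, forcing even powers of y; the x ↦ −x reflection is a symmetry, so x appears only in even powers.
Next, from the visible intercepts: one x-axis crossing is at x = 0; it crosses the y-axis at the gridline y = 0; it meets the z-axis at z = 0 (among the integer gridlines).
Finally, matching integer coefficients to the picture gives p.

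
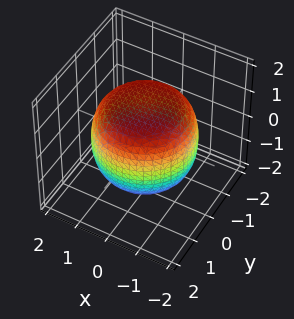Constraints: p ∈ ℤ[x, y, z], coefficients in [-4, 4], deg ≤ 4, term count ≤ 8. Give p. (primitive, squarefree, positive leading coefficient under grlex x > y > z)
x^4 + 2*x^2*y^2 + y^4 - x^2 - y^2 + 2*z^2 - 3

The degree is 4 — no degree-3 surface has this shape.
By symmetry, every cross-section ⟂ z is a circle, so x, y appear only via x² + y².
Against the integer gridlines: a circular section at z = 1 has radius between 1 and 2.
The integer polynomial consistent with all of this is the stated p.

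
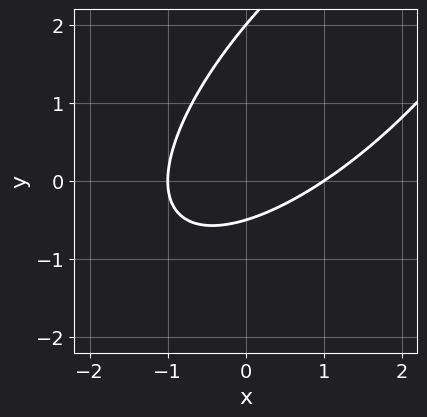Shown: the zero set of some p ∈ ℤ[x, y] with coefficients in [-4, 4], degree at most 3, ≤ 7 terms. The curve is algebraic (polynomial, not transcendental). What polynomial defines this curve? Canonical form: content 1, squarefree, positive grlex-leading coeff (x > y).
2*x^2 - 3*x*y + 2*y^2 - 3*y - 2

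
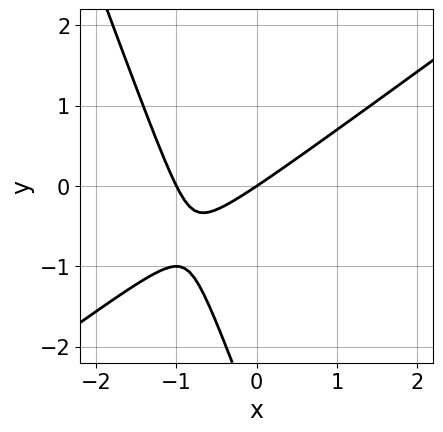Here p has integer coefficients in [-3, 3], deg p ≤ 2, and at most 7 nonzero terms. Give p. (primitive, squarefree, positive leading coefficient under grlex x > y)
Degree: a generic line meets the curve in up to 2 points, so deg p = 2.
Reading off the gridlines: among the integer gridlines, it crosses the x-axis at x ∈ {-1, 0}; it meets the y-axis at y = 0 (among the integer gridlines).
Solving for integer coefficients yields p as stated.

2*x^2 - 2*x*y - y^2 + 2*x - 3*y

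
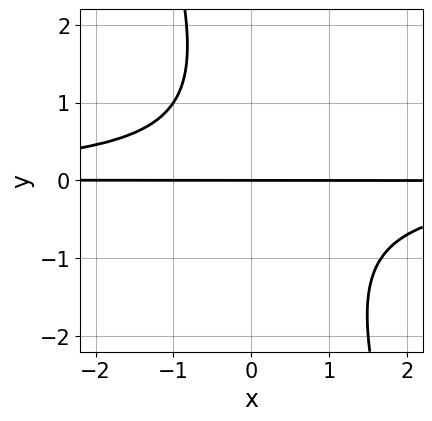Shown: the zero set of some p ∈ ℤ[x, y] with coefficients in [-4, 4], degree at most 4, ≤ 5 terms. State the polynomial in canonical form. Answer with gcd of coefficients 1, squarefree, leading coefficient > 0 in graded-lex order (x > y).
3*x*y^2 + y^3 - y^2 + 3*y

(a) deg p = 3. The shape is more complex than any degree-2 curve.
(b) Observable constraints: the visible x-axis segment lies entirely on the curve; one y-axis crossing is at y = 0.
(c) These observations pin down the coefficients.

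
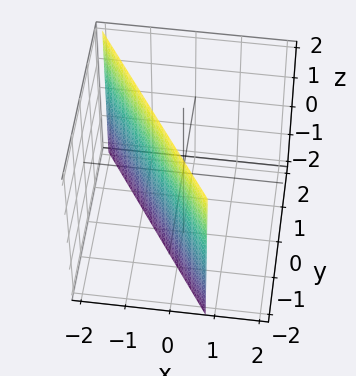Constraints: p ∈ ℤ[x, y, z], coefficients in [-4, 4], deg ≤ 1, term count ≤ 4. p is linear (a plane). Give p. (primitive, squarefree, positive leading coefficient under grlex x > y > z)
(a) deg p = 1.
(b) Reading off the gridlines: no z-intercept at any integer in the box; one y-axis crossing is at y = -1.
(c) Matching integer coefficients to the picture gives p.

3*x + 2*y + 2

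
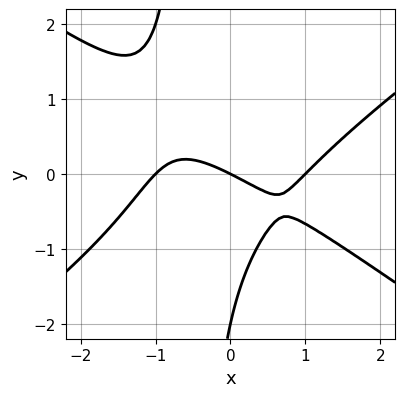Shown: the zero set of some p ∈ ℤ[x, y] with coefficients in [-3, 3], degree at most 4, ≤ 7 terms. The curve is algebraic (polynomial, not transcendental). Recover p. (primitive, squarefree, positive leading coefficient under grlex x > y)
x^3 - 2*x*y^2 - y^2 - x - 2*y

The degree is 3 — the shape is more complex than any degree-2 curve.
Reading off the gridlines: among the integer gridlines, it crosses the y-axis at y ∈ {-2, 0}; the x-axis gridline crossings are at x ∈ {-1, 0, 1}.
Fitting integer coefficients to these (and the overall shape) gives p.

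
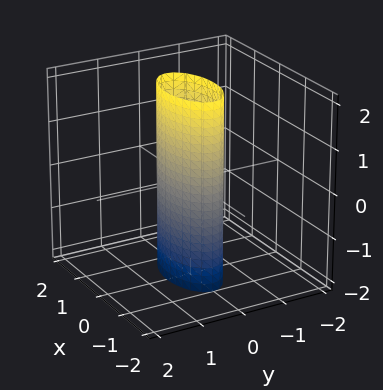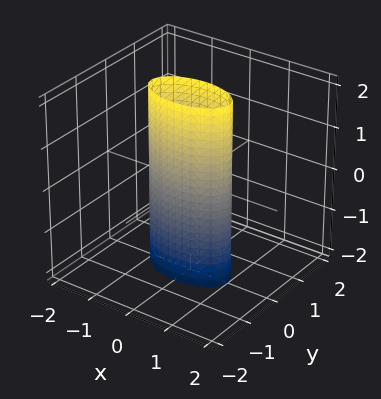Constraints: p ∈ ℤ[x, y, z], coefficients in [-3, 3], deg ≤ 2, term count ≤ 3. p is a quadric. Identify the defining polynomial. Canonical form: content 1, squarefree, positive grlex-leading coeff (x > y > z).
x^2 + 3*y^2 - 1

1. deg p = 2.
2. Symmetries: it's symmetric under x → −x, forcing even powers of x; it's symmetric under z → −z, forcing even powers of z; mirror symmetry y ↦ −y ⇒ only even powers of y.
3. From the axis intercepts and sections: among the integer gridlines, it crosses the x-axis at x ∈ {-1, 1}; the surface avoids every integer z-axis point in the box.
4. Solving for integer coefficients yields p as stated.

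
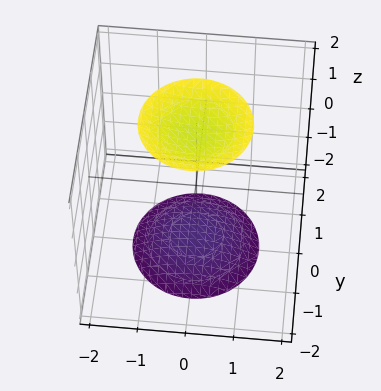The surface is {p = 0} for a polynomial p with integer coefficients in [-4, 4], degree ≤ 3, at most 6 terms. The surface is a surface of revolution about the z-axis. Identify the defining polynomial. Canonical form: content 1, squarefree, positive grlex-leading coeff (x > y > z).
1. The picture has 2 separate pieces. Treating them together as one polynomial.
2. The degree is 2 — the shape is more complex than any degree-1 surface.
3. Symmetry: every cross-section ⟂ z is a circle, so x, y appear only via x² + y².
4. From the visible intercepts: it misses every integer gridline on the y-axis; no x-intercept at any integer in the box; a circular section at z = -2 has radius exactly 1.
5. These observations pin down the coefficients.

x^2 + y^2 - z^2 + 3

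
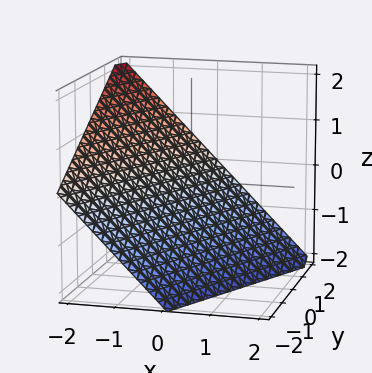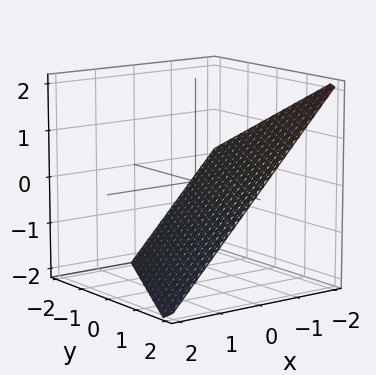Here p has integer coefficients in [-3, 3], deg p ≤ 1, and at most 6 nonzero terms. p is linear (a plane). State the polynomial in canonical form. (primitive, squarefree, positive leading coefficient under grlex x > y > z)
2*x - y + 2*z + 2

1. Degree: the surface is flat (a plane), so deg p = 1.
2. Observable constraints: it meets the y-axis at y = 2 (among the integer gridlines); it meets the z-axis at z = -1 (among the integer gridlines); it crosses the x-axis at the gridline x = -1.
3. Together with the visible shape, these determine p as stated.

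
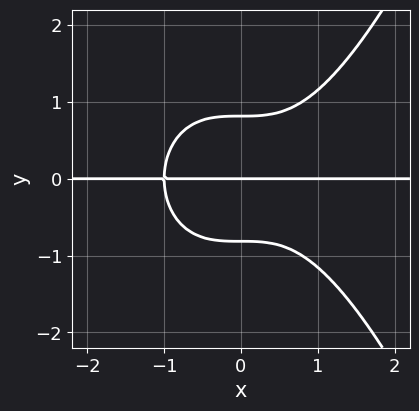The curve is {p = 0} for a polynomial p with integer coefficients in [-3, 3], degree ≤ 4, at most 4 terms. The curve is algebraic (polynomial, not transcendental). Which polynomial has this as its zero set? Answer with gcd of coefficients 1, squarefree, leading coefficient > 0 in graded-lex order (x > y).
2*x^3*y - 3*y^3 + 2*y

deg p = 4. No degree-3 curve has this shape.
Checking where it meets the axes: every point of the x-axis in the box is on the curve; it crosses the y-axis at the gridline y = 0.
Putting this together gives p.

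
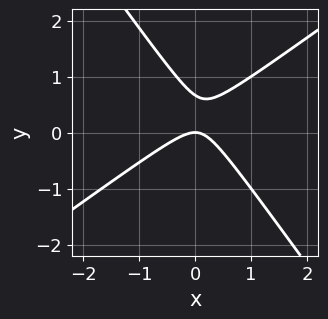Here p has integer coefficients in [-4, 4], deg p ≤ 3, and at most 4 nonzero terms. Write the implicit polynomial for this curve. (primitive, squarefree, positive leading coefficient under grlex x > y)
3*x^2 - 2*x*y - 3*y^2 + 2*y

(a) The degree is 2 — the shape is more complex than any degree-1 curve.
(b) Against the integer gridlines: it meets the y-axis at y = 0 (among the integer gridlines); it meets the x-axis at x = 0 (among the integer gridlines).
(c) The integer polynomial consistent with all of this is the stated p.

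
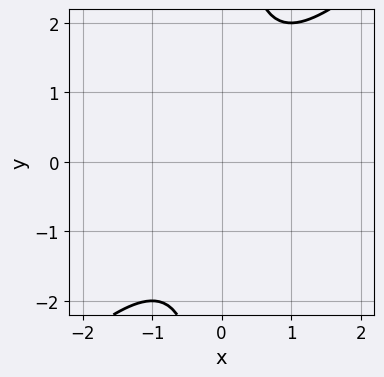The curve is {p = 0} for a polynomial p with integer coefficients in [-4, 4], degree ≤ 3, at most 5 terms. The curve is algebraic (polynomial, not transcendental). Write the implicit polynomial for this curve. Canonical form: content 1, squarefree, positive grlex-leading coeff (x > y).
x^2 - x*y + 1

(a) deg p = 2. The shape is more complex than any degree-1 curve.
(b) Against the integer gridlines: it misses every integer gridline on the y-axis; the curve avoids every integer x-axis point in the box.
(c) Fitting integer coefficients to these (and the overall shape) gives p.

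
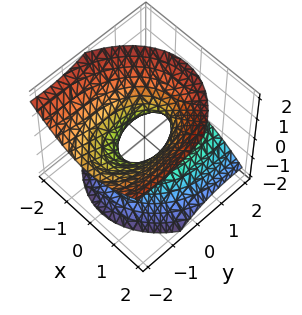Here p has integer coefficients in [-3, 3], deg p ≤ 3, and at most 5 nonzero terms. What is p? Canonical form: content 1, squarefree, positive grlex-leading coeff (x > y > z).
Degree: no degree-1 surface has this shape, so deg p = 2.
Checking where it meets the axes: it misses every integer gridline on the z-axis; among the integer gridlines, it crosses the y-axis at y ∈ {-1, 1}.
Putting this together gives p.

2*x^2 + y^2 + 2*y*z - 2*z^2 - 1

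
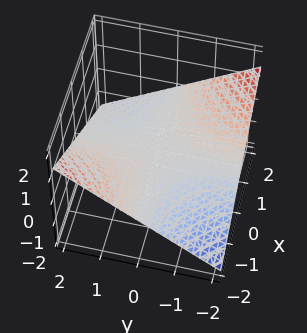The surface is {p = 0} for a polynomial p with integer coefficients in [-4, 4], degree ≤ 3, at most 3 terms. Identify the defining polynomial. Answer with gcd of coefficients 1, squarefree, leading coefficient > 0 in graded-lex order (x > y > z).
x*y + 3*z

(a) Degree: a hyperbolic paraboloid; a quadric, so deg p = 2.
(b) From the axis intercepts and sections: it meets the z-axis at z = 0 (among the integer gridlines); every point of the y-axis in the box is on the surface.
(c) Matching integer coefficients to the picture gives p.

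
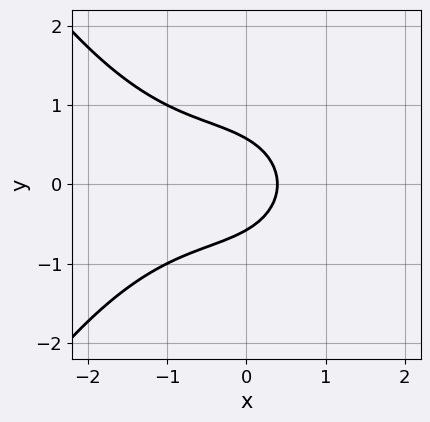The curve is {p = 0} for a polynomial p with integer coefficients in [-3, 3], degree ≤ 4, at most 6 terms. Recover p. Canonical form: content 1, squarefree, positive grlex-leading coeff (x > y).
deg p = 3. The shape is more complex than any degree-2 curve.
Symmetries: the y ↦ −y reflection is a symmetry, so y appears only in even powers.
Solving for integer coefficients yields p as stated.

x^3 + x^2 + 3*y^2 + 2*x - 1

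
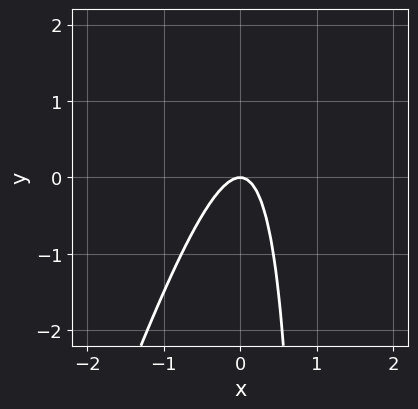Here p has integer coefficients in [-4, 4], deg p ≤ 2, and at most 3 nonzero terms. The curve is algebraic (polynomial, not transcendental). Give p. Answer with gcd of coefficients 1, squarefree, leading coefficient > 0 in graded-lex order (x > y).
3*x^2 - x*y + y

1. The degree is 2 — a generic line meets the curve in up to 2 points.
2. Reading off the gridlines: it meets the y-axis at y = 0 (among the integer gridlines); one x-axis crossing is at x = 0.
3. Together with the visible shape, these determine p as stated.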